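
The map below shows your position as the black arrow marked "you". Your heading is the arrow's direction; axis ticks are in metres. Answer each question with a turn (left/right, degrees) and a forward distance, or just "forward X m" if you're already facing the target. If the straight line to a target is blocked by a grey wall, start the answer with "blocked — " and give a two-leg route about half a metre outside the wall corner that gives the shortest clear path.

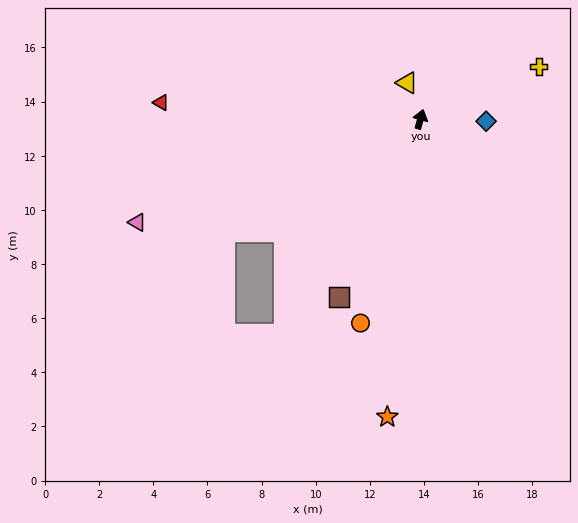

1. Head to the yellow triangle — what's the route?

turn left 36°, forward 1.4 m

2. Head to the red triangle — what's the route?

turn left 102°, forward 9.6 m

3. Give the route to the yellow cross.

turn right 50°, forward 4.8 m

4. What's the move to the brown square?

turn left 171°, forward 7.2 m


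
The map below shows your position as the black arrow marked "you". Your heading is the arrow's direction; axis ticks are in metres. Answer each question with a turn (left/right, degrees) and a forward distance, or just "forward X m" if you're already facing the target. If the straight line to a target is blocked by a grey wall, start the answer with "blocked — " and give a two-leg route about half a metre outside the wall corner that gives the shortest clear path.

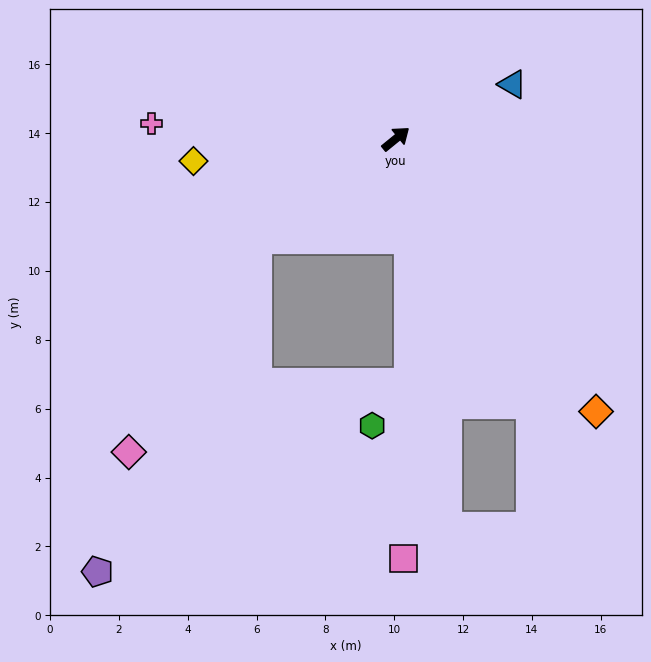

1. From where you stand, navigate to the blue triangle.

turn right 14°, forward 3.7 m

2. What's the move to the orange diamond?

turn right 93°, forward 9.8 m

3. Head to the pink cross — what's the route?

turn left 137°, forward 7.1 m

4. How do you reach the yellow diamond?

turn left 147°, forward 5.9 m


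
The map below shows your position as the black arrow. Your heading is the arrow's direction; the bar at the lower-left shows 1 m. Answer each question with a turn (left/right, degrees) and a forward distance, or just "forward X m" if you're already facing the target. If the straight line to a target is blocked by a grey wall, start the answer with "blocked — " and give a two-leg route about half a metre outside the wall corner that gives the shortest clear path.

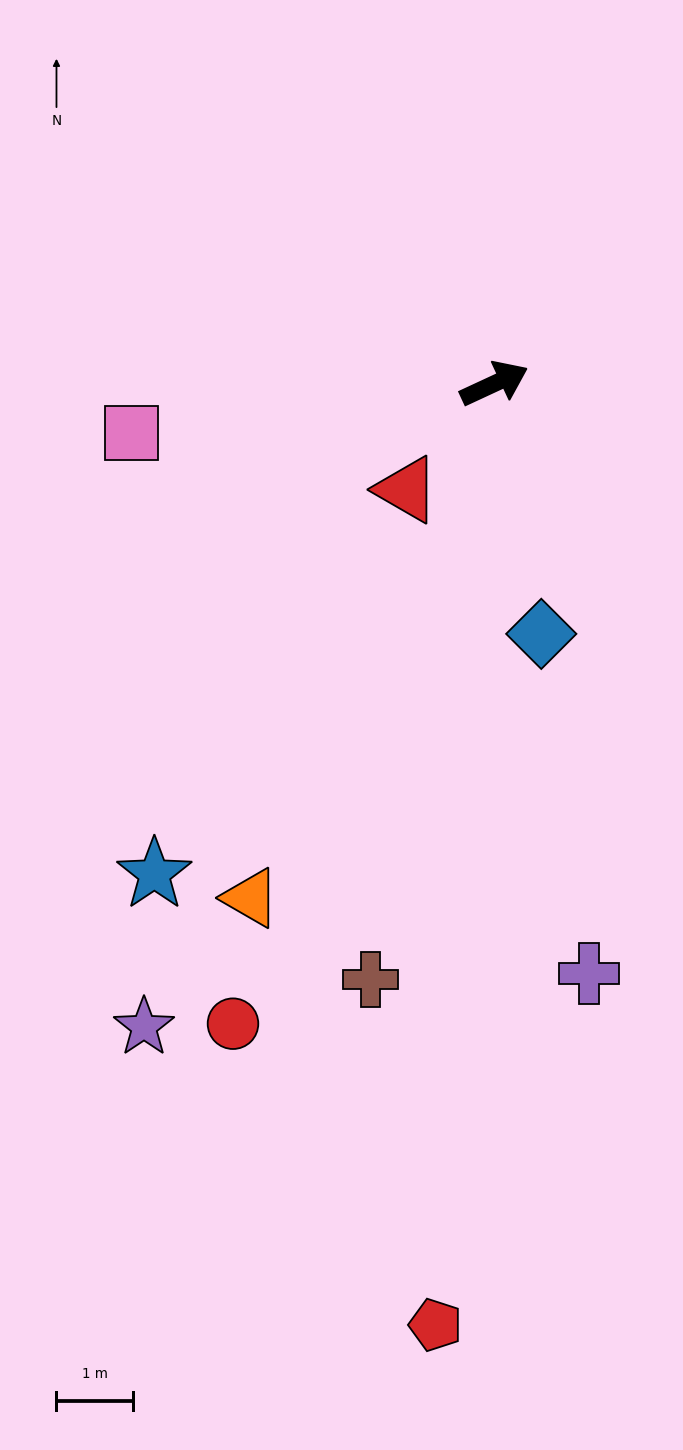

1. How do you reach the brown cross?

turn right 127°, forward 8.0 m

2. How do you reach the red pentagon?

turn right 118°, forward 12.4 m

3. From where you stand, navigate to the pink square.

turn left 163°, forward 4.8 m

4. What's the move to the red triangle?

turn right 155°, forward 1.8 m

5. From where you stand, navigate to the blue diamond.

turn right 104°, forward 3.3 m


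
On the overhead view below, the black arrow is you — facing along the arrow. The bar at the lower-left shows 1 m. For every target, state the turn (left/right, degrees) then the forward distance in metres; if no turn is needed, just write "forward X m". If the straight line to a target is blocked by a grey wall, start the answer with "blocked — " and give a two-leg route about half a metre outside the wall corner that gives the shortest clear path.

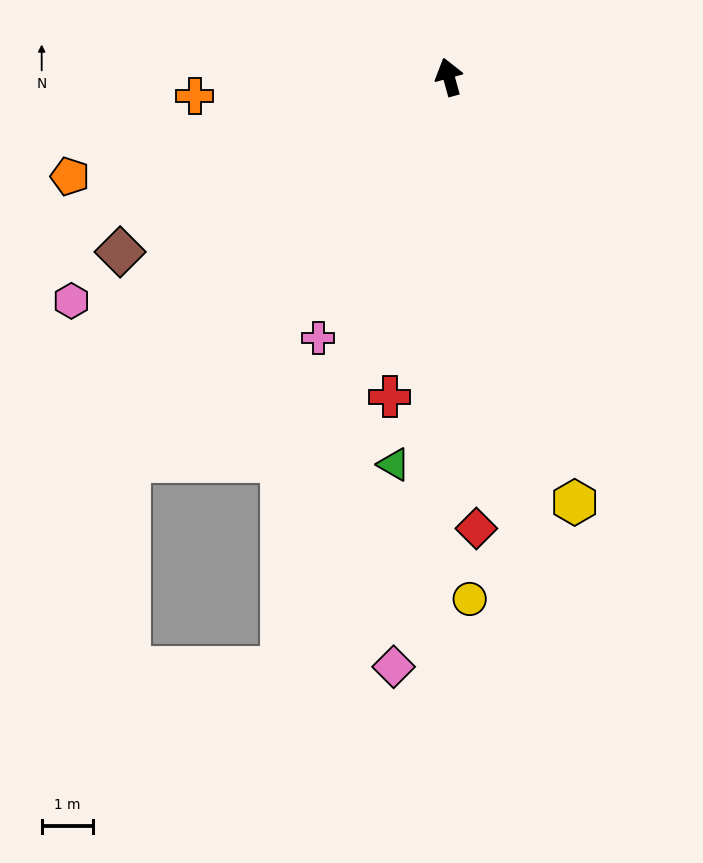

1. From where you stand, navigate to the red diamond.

turn left 168°, forward 8.8 m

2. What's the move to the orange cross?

turn left 79°, forward 5.0 m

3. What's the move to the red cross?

turn left 154°, forward 6.3 m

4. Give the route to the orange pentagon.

turn left 89°, forward 7.6 m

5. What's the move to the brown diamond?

turn left 103°, forward 7.3 m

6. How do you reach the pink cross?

turn left 138°, forward 5.7 m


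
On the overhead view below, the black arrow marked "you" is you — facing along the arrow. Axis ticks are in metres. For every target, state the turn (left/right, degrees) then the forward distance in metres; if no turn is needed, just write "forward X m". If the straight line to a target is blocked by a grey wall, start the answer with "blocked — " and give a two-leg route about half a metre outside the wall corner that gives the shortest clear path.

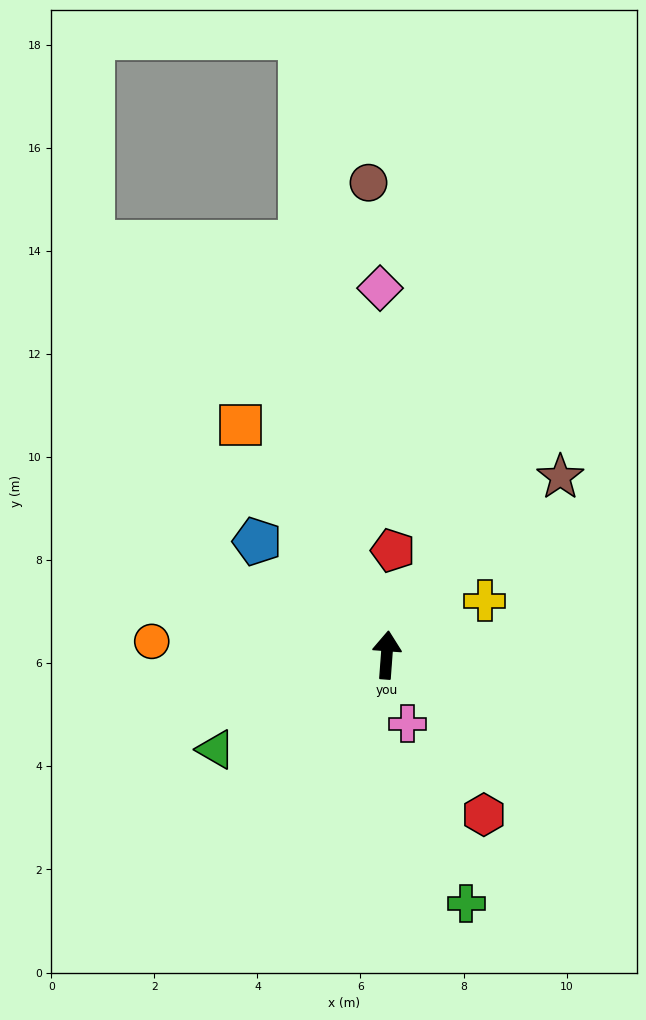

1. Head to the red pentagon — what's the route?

forward 2.0 m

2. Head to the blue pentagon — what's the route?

turn left 53°, forward 3.3 m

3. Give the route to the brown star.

turn right 40°, forward 4.8 m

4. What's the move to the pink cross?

turn right 159°, forward 1.4 m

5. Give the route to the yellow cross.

turn right 57°, forward 2.2 m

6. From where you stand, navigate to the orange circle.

turn left 91°, forward 4.6 m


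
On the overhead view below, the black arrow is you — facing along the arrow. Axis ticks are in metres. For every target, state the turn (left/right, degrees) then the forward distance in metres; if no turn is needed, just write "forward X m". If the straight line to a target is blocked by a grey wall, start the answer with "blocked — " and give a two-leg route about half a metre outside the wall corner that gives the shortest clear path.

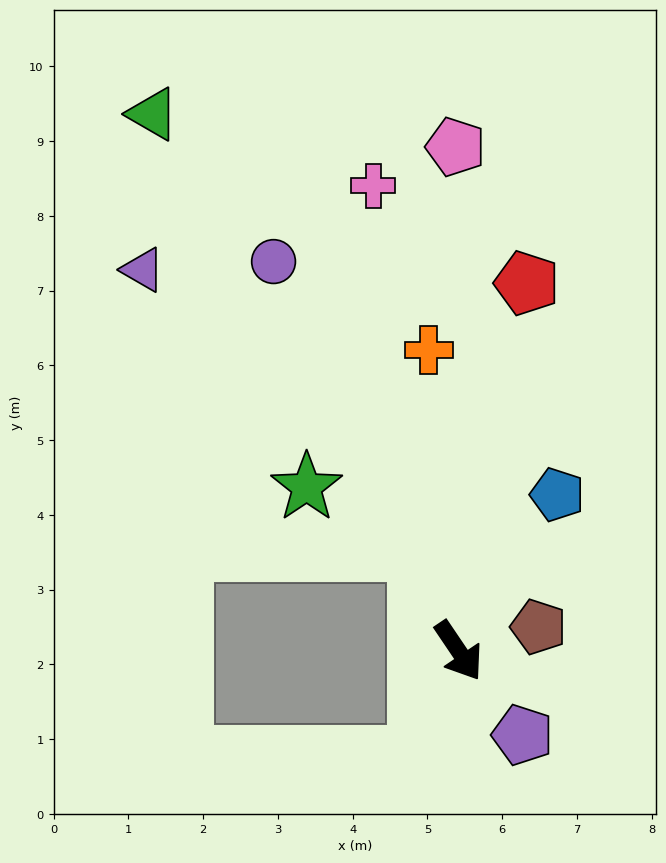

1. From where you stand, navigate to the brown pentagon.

turn left 73°, forward 1.1 m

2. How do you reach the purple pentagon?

turn left 3°, forward 1.4 m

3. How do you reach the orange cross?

turn left 152°, forward 4.0 m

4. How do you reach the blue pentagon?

turn left 114°, forward 2.5 m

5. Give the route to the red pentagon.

turn left 135°, forward 5.0 m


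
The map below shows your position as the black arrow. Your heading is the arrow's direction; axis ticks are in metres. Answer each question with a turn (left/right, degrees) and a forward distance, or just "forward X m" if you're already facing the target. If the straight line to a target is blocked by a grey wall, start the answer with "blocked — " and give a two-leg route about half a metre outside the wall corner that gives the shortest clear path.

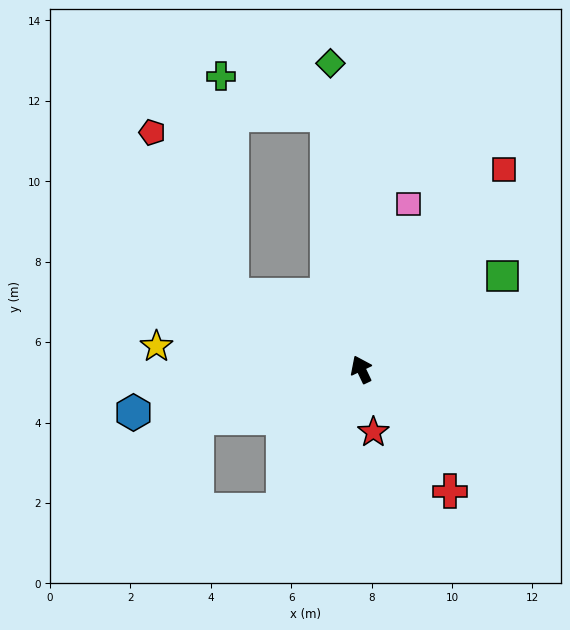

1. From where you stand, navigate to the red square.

turn right 61°, forward 6.1 m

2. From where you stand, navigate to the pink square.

turn right 41°, forward 4.3 m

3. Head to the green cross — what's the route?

blocked — turn left 35°, forward 3.7 m, then turn right 58°, forward 5.5 m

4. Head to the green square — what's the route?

turn right 82°, forward 4.2 m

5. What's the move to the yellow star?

turn left 58°, forward 5.1 m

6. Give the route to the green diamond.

turn right 20°, forward 7.6 m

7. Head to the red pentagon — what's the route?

blocked — turn left 35°, forward 3.7 m, then turn right 34°, forward 4.5 m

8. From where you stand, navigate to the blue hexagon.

turn left 75°, forward 5.8 m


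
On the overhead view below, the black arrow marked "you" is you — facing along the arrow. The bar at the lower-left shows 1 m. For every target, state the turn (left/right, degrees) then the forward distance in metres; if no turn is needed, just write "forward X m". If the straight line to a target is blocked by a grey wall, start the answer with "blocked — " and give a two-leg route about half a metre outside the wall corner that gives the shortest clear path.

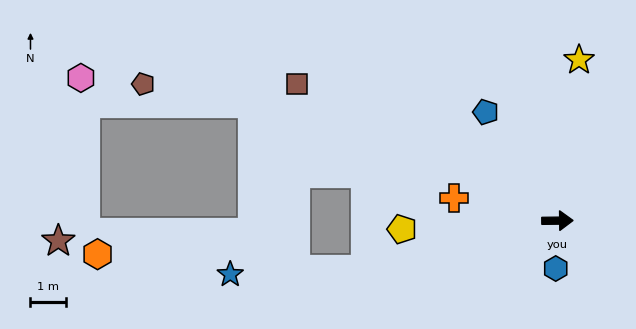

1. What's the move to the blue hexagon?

turn right 93°, forward 1.3 m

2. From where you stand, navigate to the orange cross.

turn left 167°, forward 3.0 m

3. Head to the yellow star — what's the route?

turn left 82°, forward 4.6 m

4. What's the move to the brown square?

turn left 152°, forward 8.3 m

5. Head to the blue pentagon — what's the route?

turn left 123°, forward 3.7 m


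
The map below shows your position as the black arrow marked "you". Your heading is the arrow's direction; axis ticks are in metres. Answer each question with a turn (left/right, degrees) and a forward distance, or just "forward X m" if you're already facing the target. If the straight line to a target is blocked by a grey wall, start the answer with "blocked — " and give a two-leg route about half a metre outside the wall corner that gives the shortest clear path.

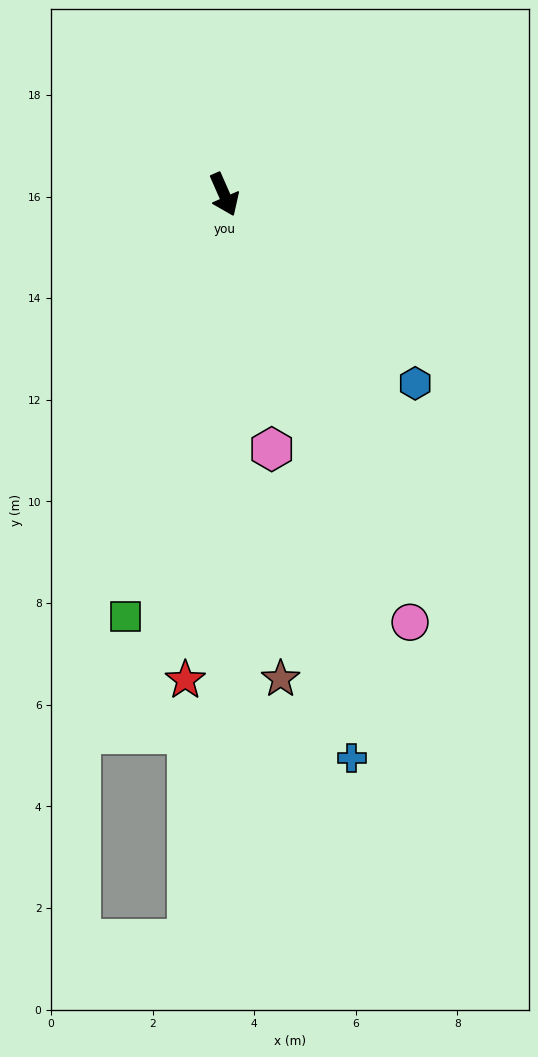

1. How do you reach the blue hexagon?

turn left 22°, forward 5.3 m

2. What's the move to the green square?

turn right 37°, forward 8.5 m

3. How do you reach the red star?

turn right 28°, forward 9.6 m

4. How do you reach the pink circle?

forward 9.2 m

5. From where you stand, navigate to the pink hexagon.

turn right 13°, forward 5.1 m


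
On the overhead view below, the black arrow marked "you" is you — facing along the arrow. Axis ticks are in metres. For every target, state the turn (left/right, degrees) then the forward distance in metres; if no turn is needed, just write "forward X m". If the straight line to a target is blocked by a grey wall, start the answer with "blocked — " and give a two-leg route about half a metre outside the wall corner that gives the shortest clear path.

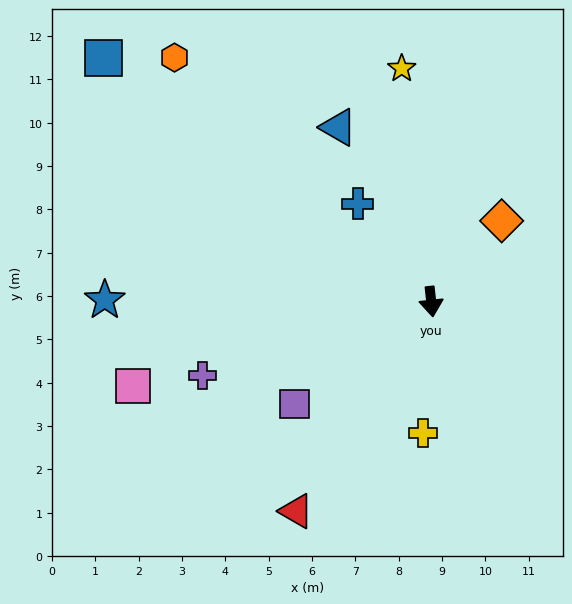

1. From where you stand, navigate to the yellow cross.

turn right 10°, forward 3.0 m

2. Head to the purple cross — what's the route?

turn right 78°, forward 5.5 m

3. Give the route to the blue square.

turn right 133°, forward 9.4 m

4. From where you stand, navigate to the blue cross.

turn right 149°, forward 2.8 m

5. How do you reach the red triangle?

turn right 39°, forward 5.7 m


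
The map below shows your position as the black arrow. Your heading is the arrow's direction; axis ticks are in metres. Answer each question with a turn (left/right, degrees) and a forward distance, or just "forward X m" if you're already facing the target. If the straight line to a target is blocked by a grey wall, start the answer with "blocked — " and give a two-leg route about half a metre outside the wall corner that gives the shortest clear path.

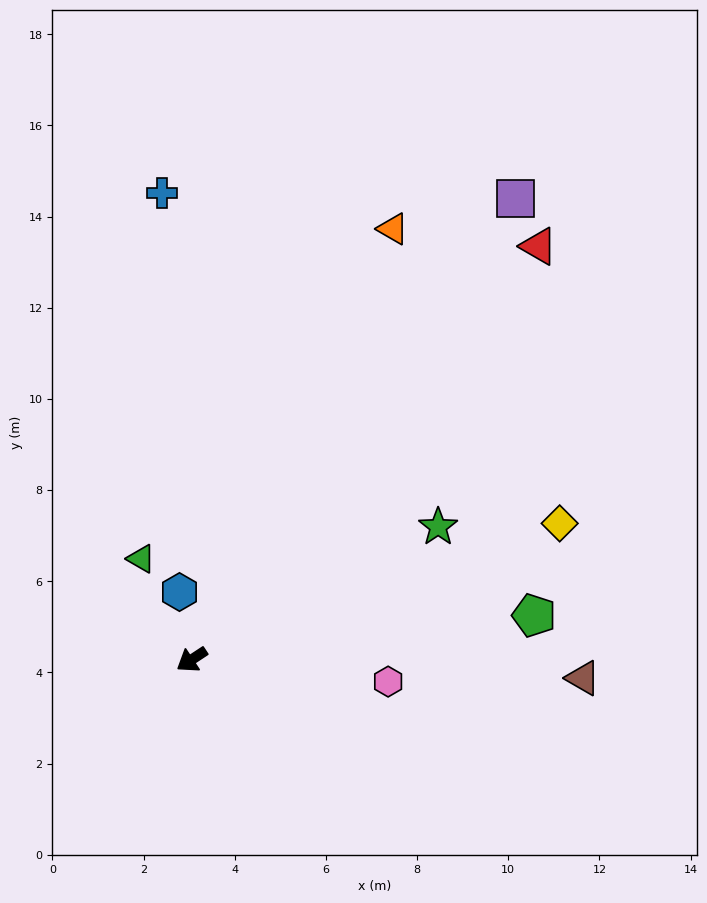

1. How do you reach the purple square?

turn right 159°, forward 12.4 m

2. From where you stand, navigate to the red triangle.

turn right 163°, forward 11.8 m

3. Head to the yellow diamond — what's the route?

turn left 167°, forward 8.6 m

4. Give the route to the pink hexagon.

turn left 140°, forward 4.3 m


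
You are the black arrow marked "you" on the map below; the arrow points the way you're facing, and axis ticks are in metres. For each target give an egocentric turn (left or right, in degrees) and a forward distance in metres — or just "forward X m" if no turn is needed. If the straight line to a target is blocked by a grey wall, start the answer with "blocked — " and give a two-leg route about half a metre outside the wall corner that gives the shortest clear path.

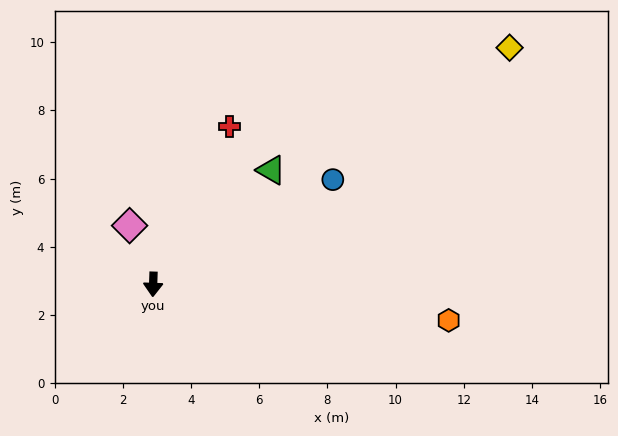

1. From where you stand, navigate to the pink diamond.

turn right 156°, forward 1.9 m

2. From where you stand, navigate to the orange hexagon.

turn left 85°, forward 8.7 m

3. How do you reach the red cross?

turn left 156°, forward 5.1 m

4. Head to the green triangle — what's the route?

turn left 136°, forward 4.8 m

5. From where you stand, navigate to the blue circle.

turn left 122°, forward 6.1 m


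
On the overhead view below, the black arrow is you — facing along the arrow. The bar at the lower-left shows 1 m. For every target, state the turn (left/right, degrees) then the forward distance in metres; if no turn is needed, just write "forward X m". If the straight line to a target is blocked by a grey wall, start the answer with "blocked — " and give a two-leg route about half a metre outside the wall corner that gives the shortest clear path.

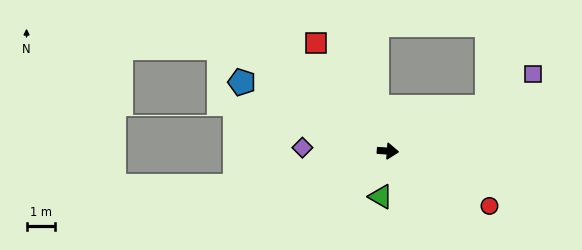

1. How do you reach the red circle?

turn right 24°, forward 4.0 m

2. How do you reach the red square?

turn left 128°, forward 4.5 m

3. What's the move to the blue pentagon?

turn left 159°, forward 5.6 m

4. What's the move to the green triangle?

turn right 95°, forward 1.6 m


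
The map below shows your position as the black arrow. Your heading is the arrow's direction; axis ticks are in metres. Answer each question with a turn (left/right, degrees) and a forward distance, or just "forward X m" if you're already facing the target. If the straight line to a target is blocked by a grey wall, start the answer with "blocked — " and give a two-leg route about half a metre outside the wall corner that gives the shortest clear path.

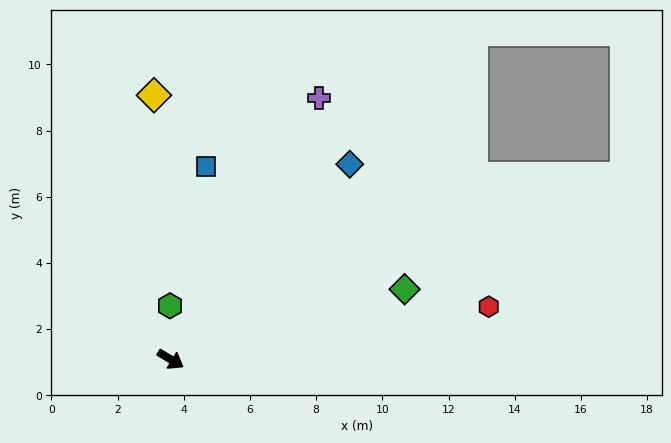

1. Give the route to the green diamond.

turn left 48°, forward 7.4 m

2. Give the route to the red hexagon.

turn left 41°, forward 9.7 m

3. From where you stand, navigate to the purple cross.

turn left 92°, forward 9.1 m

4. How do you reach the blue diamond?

turn left 79°, forward 8.0 m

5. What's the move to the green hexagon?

turn left 122°, forward 1.6 m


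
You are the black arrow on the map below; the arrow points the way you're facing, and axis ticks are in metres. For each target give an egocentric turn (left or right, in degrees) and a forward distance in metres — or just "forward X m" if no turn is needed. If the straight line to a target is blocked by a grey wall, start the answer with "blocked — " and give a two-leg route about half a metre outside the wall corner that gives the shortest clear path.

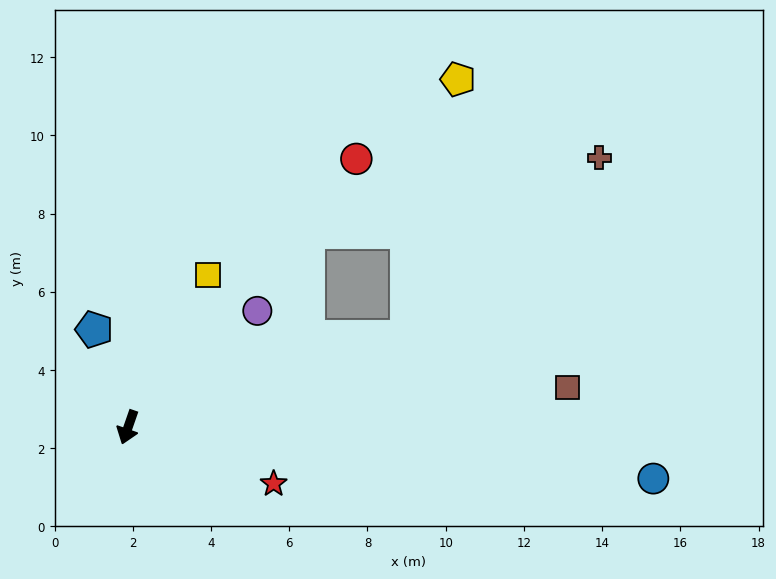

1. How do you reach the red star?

turn left 88°, forward 4.0 m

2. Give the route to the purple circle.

turn left 151°, forward 4.4 m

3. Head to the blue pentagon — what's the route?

turn right 142°, forward 2.6 m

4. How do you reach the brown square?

turn left 114°, forward 11.3 m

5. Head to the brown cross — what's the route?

blocked — turn left 127°, forward 7.5 m, then turn left 25°, forward 6.7 m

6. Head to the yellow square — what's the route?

turn left 172°, forward 4.4 m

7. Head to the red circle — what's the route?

turn left 159°, forward 9.0 m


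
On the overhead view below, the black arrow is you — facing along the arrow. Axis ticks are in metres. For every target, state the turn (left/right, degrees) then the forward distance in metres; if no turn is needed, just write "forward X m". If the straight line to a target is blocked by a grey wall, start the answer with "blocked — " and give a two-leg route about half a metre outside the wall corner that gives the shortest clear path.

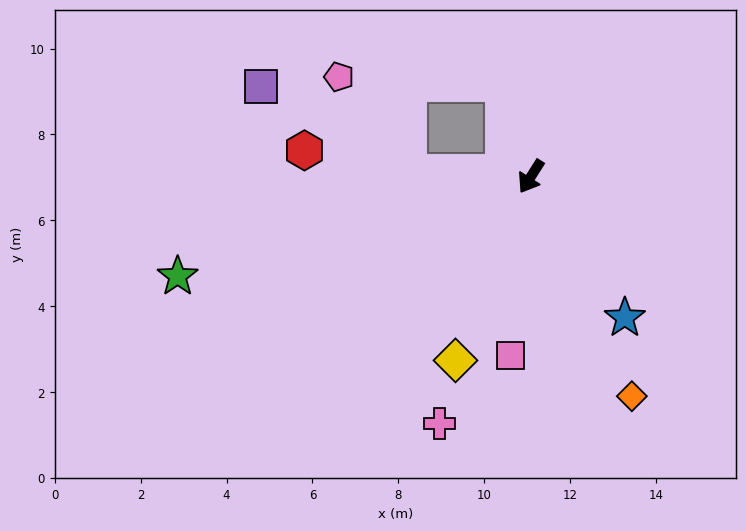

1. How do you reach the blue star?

turn left 66°, forward 3.9 m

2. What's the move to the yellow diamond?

turn left 10°, forward 4.6 m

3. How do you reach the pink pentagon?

blocked — turn right 60°, forward 2.9 m, then turn right 52°, forward 2.7 m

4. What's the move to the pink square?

turn left 26°, forward 4.2 m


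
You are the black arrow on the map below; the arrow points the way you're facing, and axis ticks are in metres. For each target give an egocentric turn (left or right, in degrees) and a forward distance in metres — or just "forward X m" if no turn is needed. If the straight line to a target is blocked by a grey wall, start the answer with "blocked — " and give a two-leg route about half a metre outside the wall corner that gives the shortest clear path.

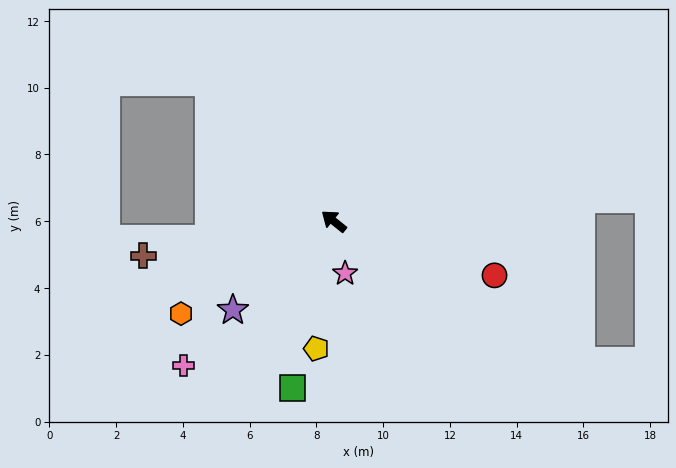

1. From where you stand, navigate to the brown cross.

turn left 49°, forward 5.8 m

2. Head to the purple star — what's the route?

turn left 80°, forward 4.0 m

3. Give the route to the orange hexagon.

turn left 70°, forward 5.3 m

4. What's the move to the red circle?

turn right 160°, forward 5.1 m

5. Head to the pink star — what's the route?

turn left 141°, forward 1.6 m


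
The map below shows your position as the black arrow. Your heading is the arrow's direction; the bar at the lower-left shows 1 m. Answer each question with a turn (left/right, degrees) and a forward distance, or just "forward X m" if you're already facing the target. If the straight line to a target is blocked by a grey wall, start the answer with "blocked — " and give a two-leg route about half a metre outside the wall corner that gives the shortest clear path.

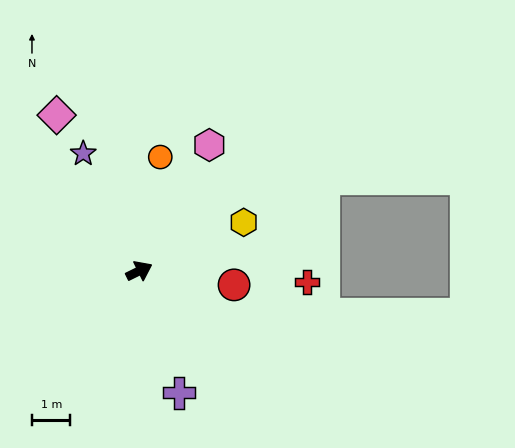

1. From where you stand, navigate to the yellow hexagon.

forward 3.0 m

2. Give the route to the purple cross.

turn right 98°, forward 3.3 m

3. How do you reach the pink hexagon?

turn left 35°, forward 3.7 m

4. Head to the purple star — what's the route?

turn left 89°, forward 3.4 m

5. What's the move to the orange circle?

turn left 53°, forward 3.0 m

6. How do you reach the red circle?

turn right 35°, forward 2.5 m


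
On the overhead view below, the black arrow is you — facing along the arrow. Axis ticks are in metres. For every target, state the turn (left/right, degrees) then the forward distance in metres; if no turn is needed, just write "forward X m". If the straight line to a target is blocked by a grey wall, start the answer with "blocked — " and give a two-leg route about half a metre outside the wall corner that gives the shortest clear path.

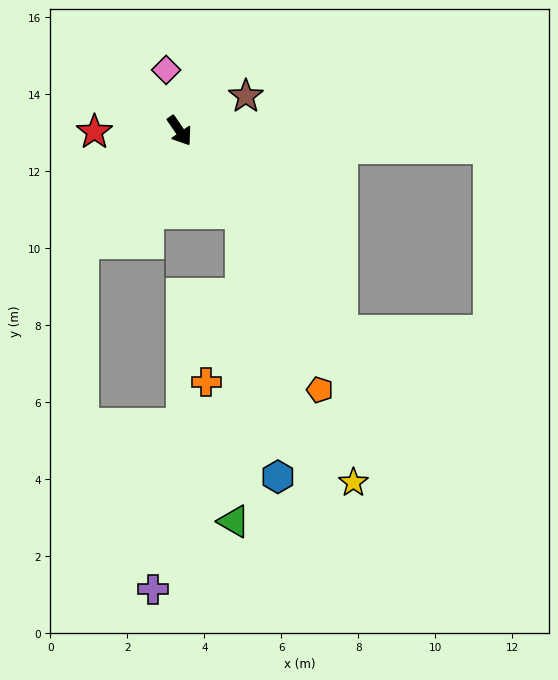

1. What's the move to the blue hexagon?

blocked — turn left 3°, forward 2.7 m, then turn right 30°, forward 6.9 m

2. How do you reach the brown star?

turn left 83°, forward 1.9 m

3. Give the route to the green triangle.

blocked — turn left 3°, forward 2.7 m, then turn right 39°, forward 8.0 m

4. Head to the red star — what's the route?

turn right 124°, forward 2.2 m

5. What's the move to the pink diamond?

turn left 158°, forward 1.6 m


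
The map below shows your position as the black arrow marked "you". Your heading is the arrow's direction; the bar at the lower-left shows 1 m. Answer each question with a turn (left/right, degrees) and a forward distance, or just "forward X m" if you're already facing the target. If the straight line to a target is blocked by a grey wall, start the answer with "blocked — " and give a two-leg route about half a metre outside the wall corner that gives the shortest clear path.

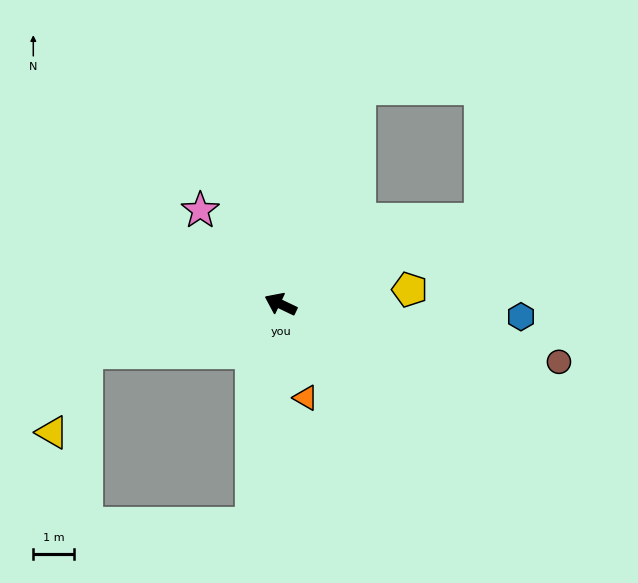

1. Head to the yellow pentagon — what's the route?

turn right 148°, forward 3.2 m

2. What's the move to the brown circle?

turn right 166°, forward 7.0 m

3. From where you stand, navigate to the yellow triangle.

blocked — turn left 39°, forward 5.0 m, then turn left 54°, forward 2.2 m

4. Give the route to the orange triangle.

turn left 131°, forward 2.4 m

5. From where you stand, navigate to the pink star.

turn right 24°, forward 3.1 m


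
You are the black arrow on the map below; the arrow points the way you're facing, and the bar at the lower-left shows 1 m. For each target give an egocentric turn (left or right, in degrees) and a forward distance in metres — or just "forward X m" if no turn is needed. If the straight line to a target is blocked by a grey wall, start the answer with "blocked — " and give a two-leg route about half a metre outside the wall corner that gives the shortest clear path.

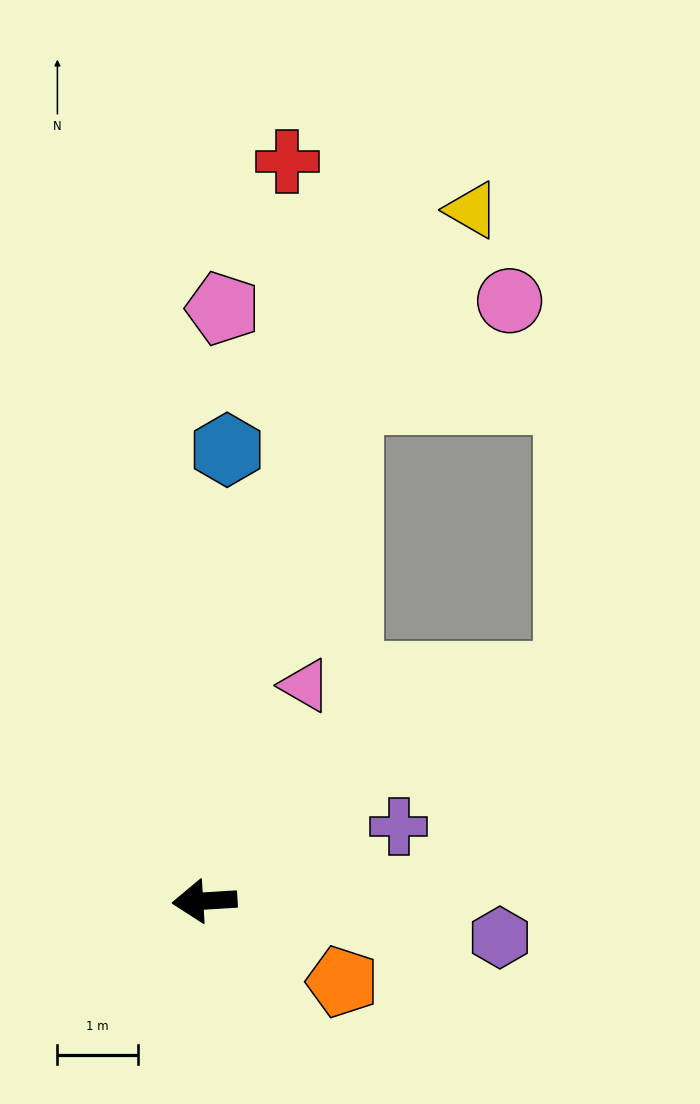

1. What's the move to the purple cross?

turn right 162°, forward 2.6 m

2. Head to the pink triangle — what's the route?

turn right 119°, forward 3.0 m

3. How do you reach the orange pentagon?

turn left 146°, forward 2.0 m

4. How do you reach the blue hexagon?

turn right 96°, forward 5.6 m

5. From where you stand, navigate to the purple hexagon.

turn left 169°, forward 3.7 m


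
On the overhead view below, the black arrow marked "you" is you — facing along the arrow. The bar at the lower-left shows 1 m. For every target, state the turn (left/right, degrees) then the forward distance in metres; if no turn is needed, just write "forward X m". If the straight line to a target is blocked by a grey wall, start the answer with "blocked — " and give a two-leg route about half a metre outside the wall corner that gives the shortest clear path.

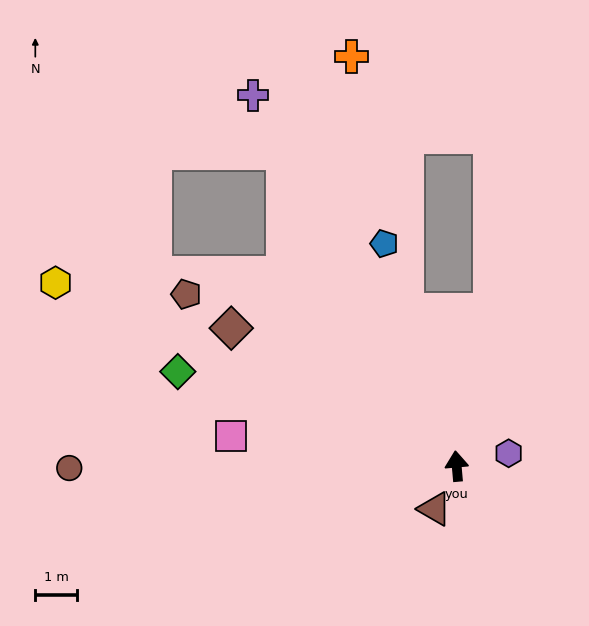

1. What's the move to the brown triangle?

turn left 148°, forward 1.2 m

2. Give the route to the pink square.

turn left 77°, forward 5.5 m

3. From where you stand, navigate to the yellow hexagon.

turn left 60°, forward 10.6 m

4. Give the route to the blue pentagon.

turn left 13°, forward 5.6 m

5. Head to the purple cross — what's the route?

turn left 24°, forward 10.1 m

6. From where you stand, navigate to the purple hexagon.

turn right 81°, forward 1.3 m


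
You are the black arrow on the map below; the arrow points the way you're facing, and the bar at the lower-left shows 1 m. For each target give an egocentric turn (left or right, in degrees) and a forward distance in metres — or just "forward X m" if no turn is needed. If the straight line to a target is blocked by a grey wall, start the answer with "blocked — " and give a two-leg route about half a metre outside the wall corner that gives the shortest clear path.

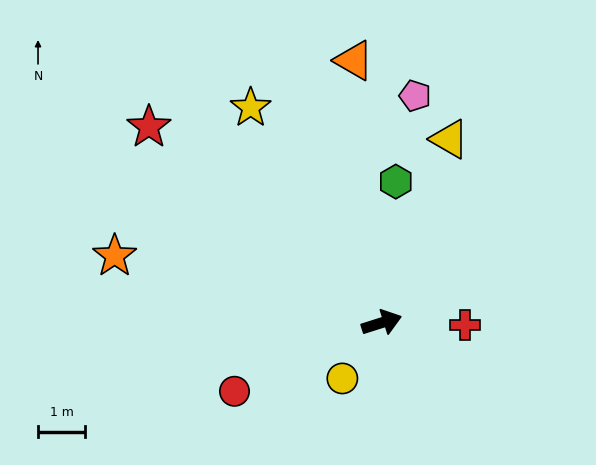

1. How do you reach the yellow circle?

turn right 143°, forward 1.5 m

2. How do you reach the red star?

turn left 122°, forward 6.5 m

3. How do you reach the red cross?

turn right 19°, forward 1.8 m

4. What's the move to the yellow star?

turn left 104°, forward 5.4 m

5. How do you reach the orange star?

turn left 148°, forward 5.9 m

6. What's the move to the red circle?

turn right 173°, forward 3.5 m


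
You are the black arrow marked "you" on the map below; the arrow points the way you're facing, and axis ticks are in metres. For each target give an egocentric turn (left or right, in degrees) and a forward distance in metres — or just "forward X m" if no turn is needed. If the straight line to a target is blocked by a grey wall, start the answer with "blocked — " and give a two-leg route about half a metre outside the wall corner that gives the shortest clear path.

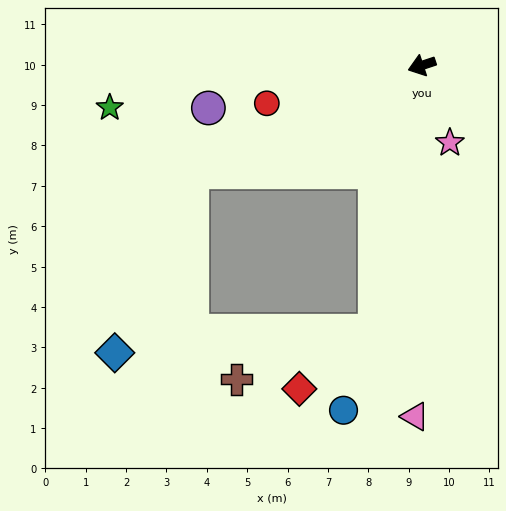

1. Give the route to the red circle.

turn right 5°, forward 4.0 m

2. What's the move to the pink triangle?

turn left 71°, forward 8.7 m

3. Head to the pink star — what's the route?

turn left 92°, forward 2.0 m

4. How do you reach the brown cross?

blocked — turn left 62°, forward 6.7 m, then turn right 61°, forward 3.6 m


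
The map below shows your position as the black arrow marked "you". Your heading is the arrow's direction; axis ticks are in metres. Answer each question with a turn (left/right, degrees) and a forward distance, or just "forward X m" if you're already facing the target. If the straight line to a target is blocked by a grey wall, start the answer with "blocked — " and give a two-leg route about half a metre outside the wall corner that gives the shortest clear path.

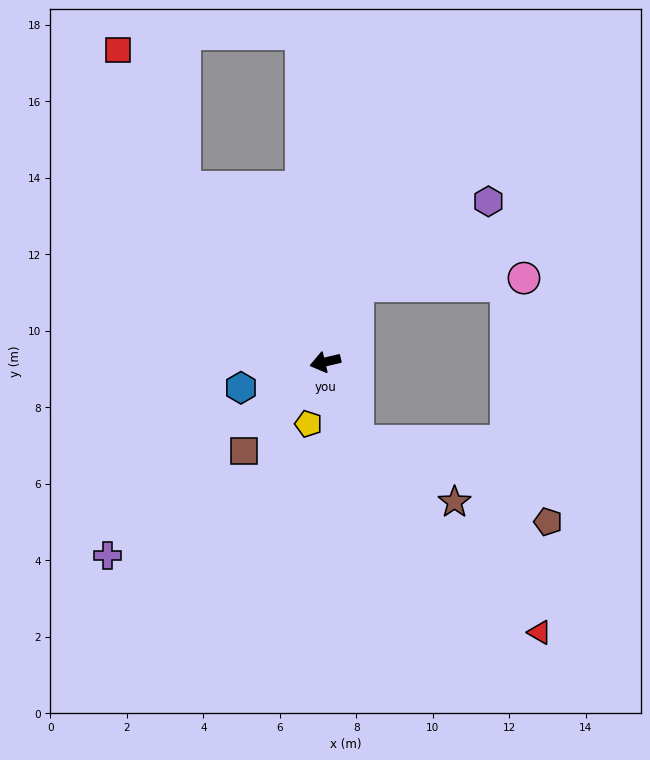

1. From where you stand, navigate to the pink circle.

blocked — turn right 127°, forward 2.2 m, then turn right 64°, forward 4.3 m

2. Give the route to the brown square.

turn left 34°, forward 3.2 m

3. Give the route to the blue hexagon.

turn left 4°, forward 2.3 m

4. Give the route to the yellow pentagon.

turn left 61°, forward 1.7 m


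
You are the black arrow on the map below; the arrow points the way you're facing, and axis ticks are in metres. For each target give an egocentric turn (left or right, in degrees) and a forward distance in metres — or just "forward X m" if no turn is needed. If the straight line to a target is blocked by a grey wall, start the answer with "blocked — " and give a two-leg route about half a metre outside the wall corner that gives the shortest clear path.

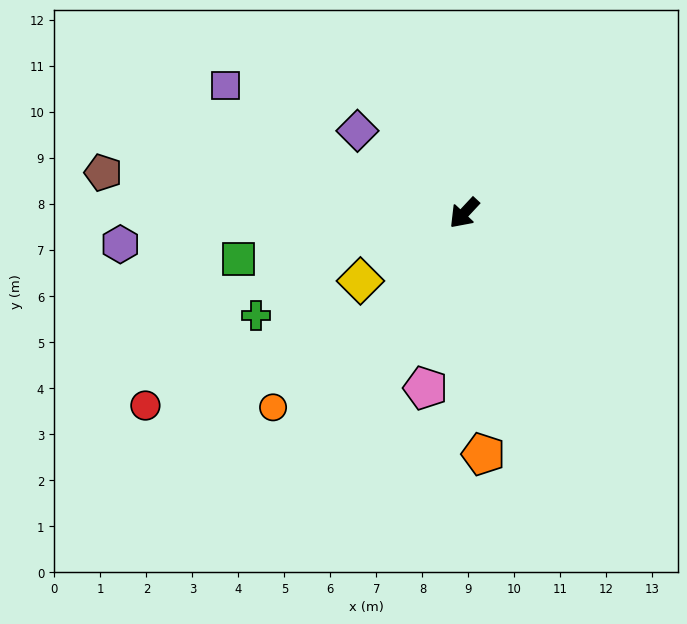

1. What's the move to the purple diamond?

turn right 85°, forward 2.9 m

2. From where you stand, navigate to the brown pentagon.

turn right 53°, forward 7.9 m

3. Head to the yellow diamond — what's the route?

turn right 14°, forward 2.7 m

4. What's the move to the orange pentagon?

turn left 48°, forward 5.3 m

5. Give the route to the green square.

turn right 36°, forward 5.0 m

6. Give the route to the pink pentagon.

turn left 31°, forward 3.9 m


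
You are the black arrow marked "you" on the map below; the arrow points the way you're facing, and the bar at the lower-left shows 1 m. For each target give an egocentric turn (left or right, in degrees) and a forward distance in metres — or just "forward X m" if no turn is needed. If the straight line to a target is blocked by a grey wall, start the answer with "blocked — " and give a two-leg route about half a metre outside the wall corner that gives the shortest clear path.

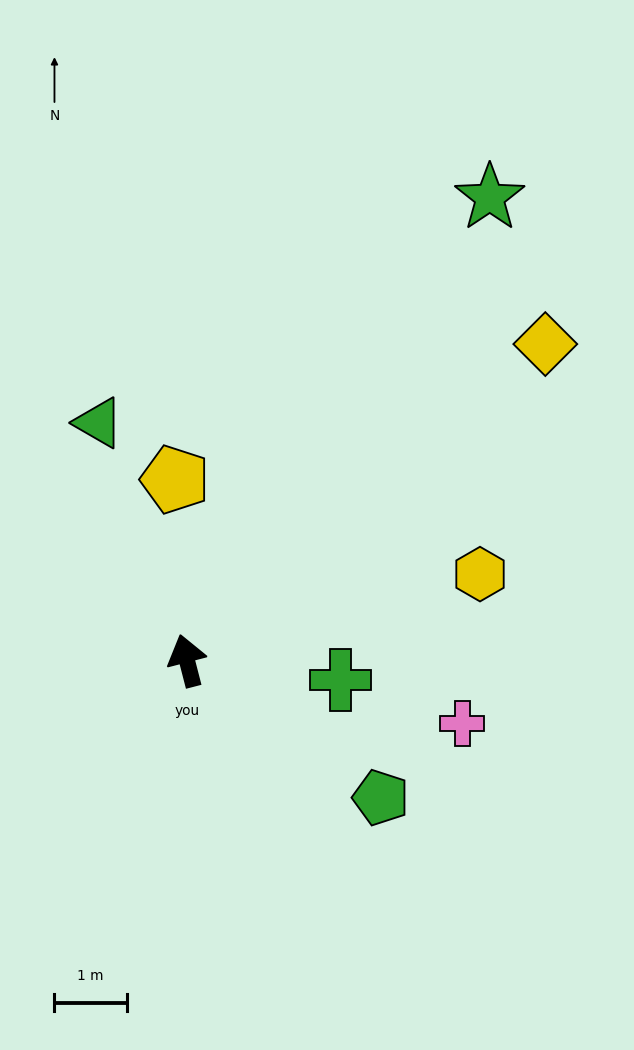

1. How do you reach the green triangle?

turn left 6°, forward 3.5 m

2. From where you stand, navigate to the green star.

turn right 48°, forward 7.6 m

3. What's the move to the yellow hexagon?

turn right 88°, forward 4.2 m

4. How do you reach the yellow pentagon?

turn right 11°, forward 2.5 m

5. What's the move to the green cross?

turn right 112°, forward 2.1 m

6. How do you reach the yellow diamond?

turn right 63°, forward 6.6 m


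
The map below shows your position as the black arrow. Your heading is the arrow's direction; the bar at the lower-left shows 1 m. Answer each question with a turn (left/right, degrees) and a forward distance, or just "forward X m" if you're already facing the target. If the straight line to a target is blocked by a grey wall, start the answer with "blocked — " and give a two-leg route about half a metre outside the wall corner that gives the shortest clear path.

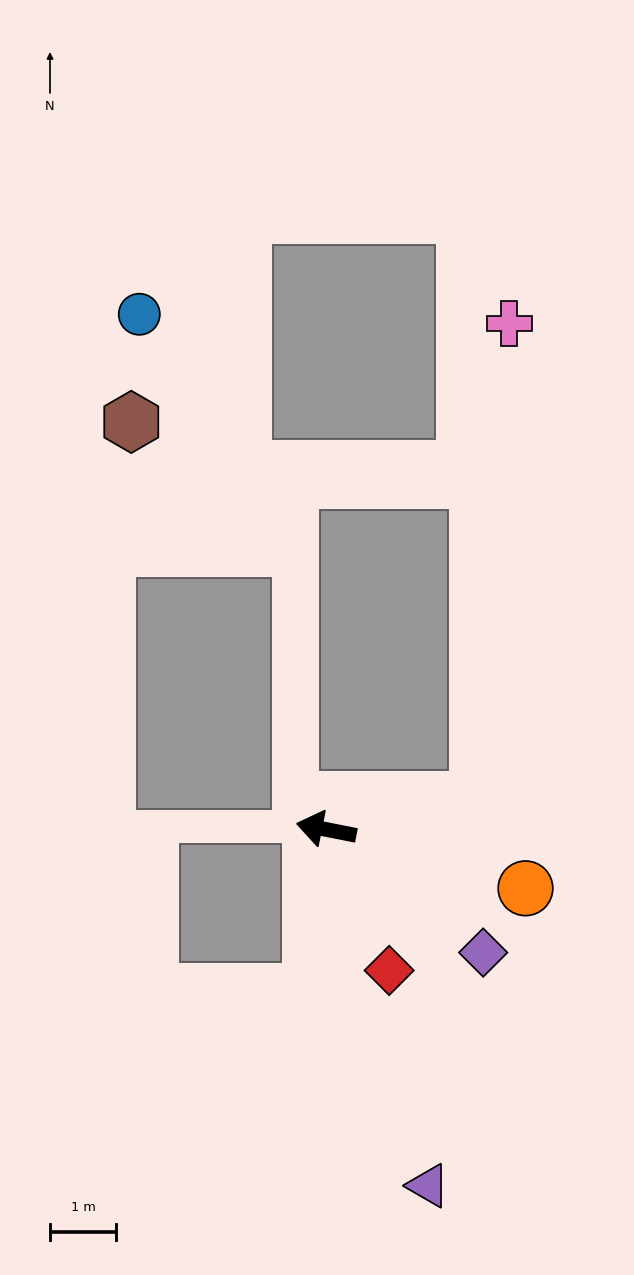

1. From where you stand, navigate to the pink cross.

blocked — turn right 158°, forward 2.3 m, then turn left 75°, forward 7.2 m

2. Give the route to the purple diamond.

turn left 153°, forward 3.0 m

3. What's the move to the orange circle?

turn left 175°, forward 3.1 m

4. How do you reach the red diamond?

turn left 125°, forward 2.3 m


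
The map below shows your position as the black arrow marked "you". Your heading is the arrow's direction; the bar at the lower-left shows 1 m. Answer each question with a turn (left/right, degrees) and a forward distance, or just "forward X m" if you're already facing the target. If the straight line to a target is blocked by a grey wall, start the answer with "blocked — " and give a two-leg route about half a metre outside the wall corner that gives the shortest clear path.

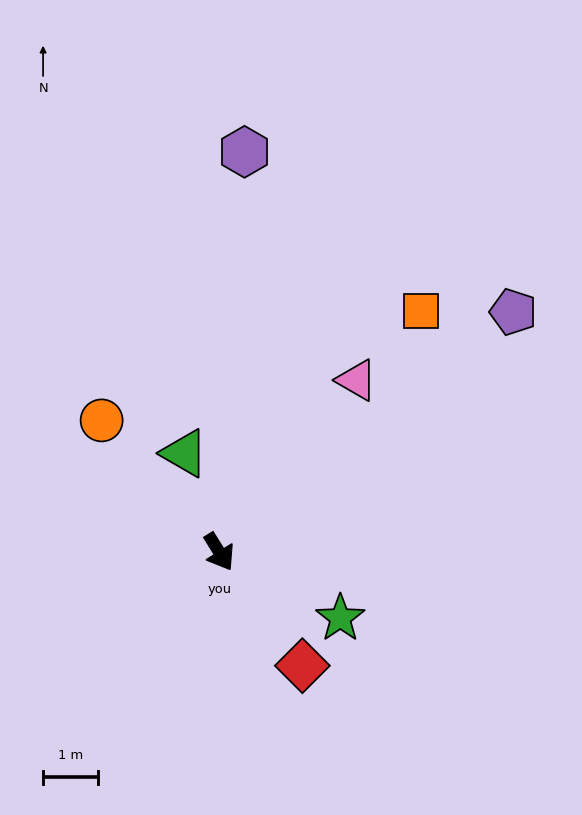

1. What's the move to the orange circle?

turn right 170°, forward 3.2 m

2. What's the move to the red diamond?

turn left 4°, forward 2.6 m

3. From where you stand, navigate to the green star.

turn left 30°, forward 2.5 m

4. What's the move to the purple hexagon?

turn left 145°, forward 7.4 m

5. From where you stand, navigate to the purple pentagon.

turn left 97°, forward 7.0 m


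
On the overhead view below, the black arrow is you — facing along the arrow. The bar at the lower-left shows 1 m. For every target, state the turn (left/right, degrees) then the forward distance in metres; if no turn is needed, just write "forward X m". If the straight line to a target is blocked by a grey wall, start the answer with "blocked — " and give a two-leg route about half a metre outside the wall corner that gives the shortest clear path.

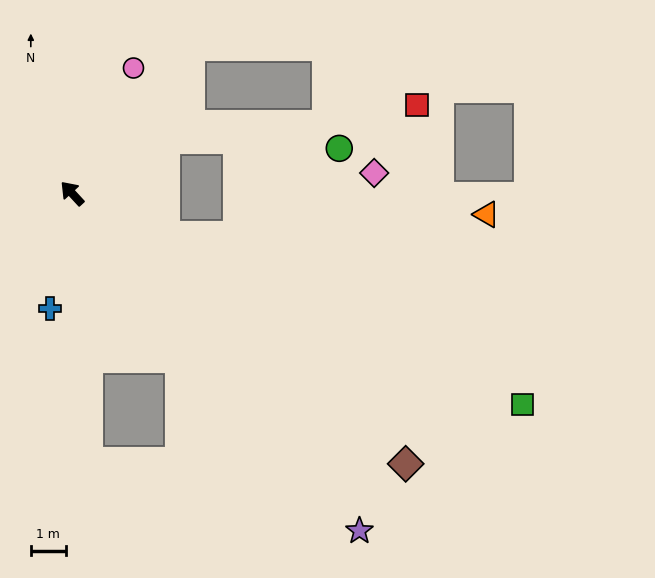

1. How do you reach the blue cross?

turn left 127°, forward 3.4 m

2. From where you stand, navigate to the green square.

turn right 158°, forward 14.3 m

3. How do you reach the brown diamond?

turn right 172°, forward 12.3 m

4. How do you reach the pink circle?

turn right 69°, forward 4.0 m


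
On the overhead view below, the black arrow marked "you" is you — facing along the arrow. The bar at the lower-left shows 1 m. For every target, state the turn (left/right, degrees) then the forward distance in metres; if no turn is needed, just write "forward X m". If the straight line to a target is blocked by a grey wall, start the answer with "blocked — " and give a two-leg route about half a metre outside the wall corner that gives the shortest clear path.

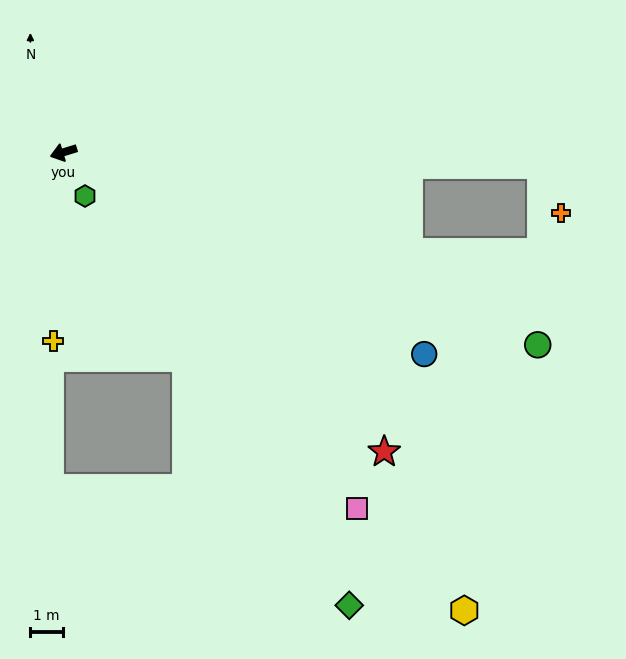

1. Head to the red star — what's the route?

turn left 120°, forward 13.6 m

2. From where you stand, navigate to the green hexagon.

turn left 99°, forward 1.5 m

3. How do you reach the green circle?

turn left 141°, forward 15.8 m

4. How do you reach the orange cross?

blocked — turn left 161°, forward 14.7 m, then turn right 65°, forward 1.6 m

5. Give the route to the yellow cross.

turn left 70°, forward 5.8 m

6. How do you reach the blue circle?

turn left 134°, forward 12.8 m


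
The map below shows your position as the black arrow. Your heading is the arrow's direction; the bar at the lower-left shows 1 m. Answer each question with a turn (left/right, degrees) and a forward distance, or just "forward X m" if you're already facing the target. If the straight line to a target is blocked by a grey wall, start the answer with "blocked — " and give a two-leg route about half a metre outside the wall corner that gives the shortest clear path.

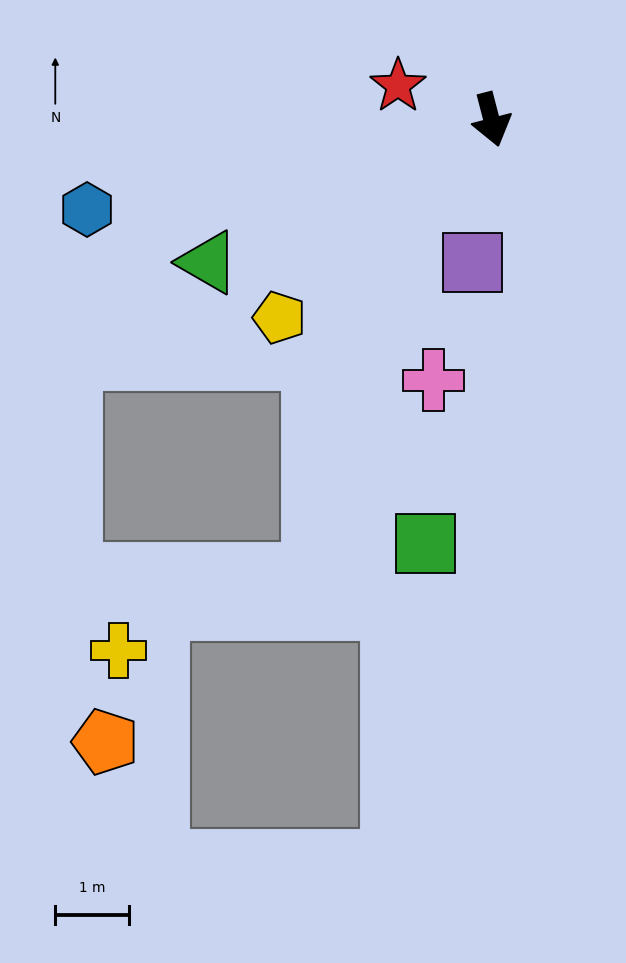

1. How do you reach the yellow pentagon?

turn right 61°, forward 3.9 m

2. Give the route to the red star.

turn right 124°, forward 1.3 m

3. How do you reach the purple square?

turn right 22°, forward 1.9 m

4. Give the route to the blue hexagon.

turn right 92°, forward 5.6 m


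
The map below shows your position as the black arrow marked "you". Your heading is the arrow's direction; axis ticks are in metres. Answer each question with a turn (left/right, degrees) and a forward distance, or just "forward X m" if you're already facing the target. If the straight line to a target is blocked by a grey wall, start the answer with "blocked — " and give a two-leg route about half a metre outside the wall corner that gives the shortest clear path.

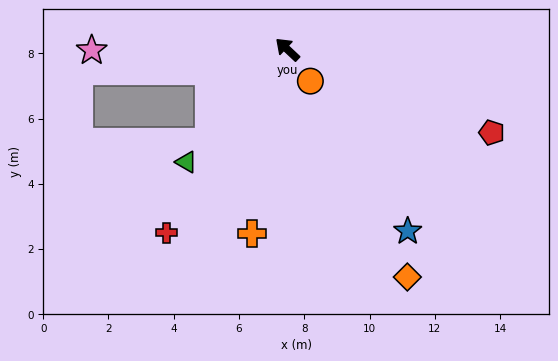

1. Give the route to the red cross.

turn left 100°, forward 6.7 m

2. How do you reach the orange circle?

turn left 169°, forward 1.2 m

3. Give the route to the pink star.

turn left 43°, forward 6.0 m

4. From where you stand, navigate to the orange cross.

turn left 122°, forward 5.7 m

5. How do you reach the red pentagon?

turn right 159°, forward 6.8 m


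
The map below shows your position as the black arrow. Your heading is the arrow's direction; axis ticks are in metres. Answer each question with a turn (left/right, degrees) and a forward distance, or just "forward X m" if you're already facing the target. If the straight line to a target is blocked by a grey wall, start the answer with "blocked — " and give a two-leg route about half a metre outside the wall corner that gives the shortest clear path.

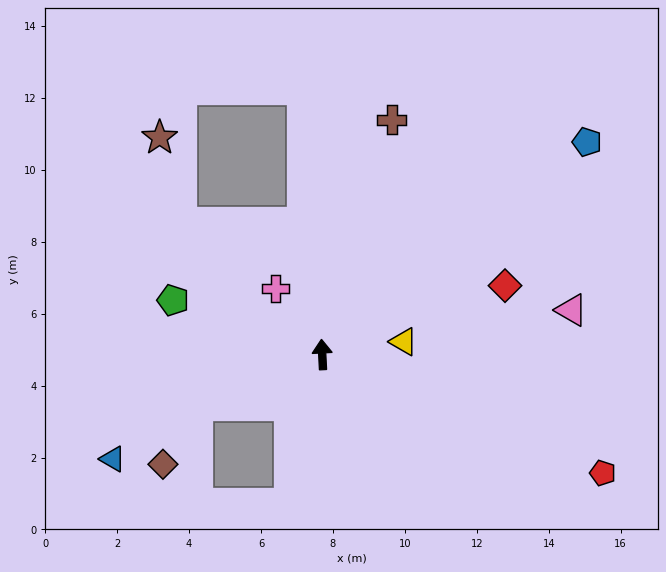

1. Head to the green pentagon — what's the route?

turn left 67°, forward 4.4 m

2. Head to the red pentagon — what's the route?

turn right 116°, forward 8.5 m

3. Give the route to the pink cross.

turn left 32°, forward 2.2 m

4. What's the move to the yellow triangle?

turn right 84°, forward 2.3 m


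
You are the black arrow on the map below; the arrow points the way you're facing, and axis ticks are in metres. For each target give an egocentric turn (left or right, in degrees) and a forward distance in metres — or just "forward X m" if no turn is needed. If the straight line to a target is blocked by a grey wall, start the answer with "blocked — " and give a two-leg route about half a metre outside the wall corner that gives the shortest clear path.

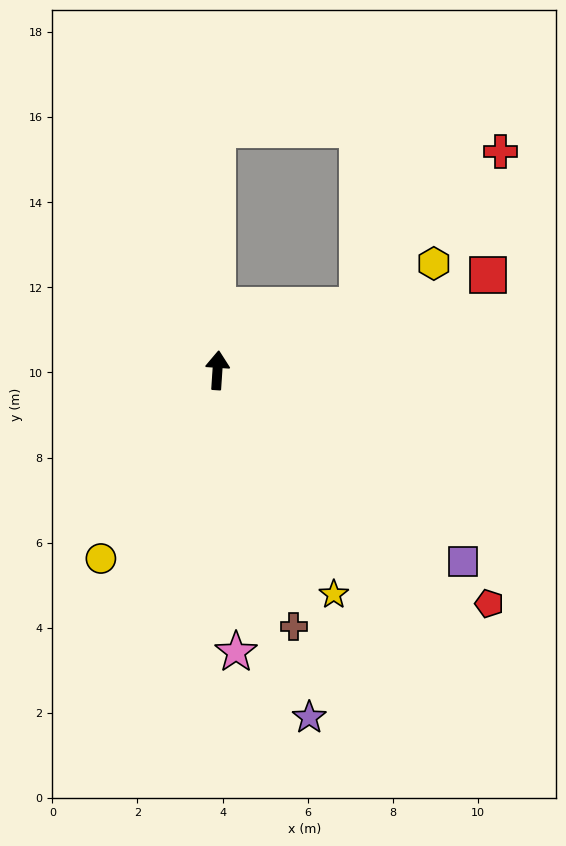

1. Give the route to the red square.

turn right 67°, forward 6.8 m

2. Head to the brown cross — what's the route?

turn right 160°, forward 6.3 m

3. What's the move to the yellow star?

turn right 149°, forward 5.9 m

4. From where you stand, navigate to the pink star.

turn right 172°, forward 6.6 m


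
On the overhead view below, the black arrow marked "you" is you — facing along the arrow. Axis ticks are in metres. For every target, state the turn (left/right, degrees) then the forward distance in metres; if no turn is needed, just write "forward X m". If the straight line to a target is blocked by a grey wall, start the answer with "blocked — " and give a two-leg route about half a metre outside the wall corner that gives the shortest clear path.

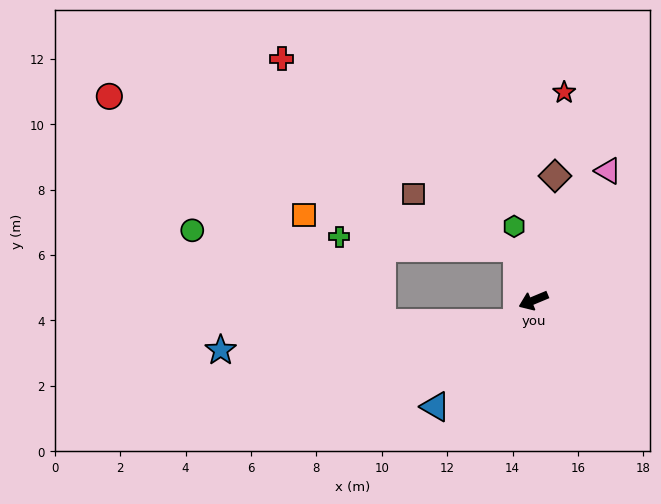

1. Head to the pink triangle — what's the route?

turn right 143°, forward 4.6 m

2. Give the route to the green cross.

blocked — turn right 94°, forward 1.7 m, then turn left 68°, forward 5.4 m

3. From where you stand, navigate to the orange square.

blocked — turn right 94°, forward 1.7 m, then turn left 62°, forward 6.6 m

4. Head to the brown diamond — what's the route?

turn right 122°, forward 3.9 m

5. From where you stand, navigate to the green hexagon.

turn right 98°, forward 2.3 m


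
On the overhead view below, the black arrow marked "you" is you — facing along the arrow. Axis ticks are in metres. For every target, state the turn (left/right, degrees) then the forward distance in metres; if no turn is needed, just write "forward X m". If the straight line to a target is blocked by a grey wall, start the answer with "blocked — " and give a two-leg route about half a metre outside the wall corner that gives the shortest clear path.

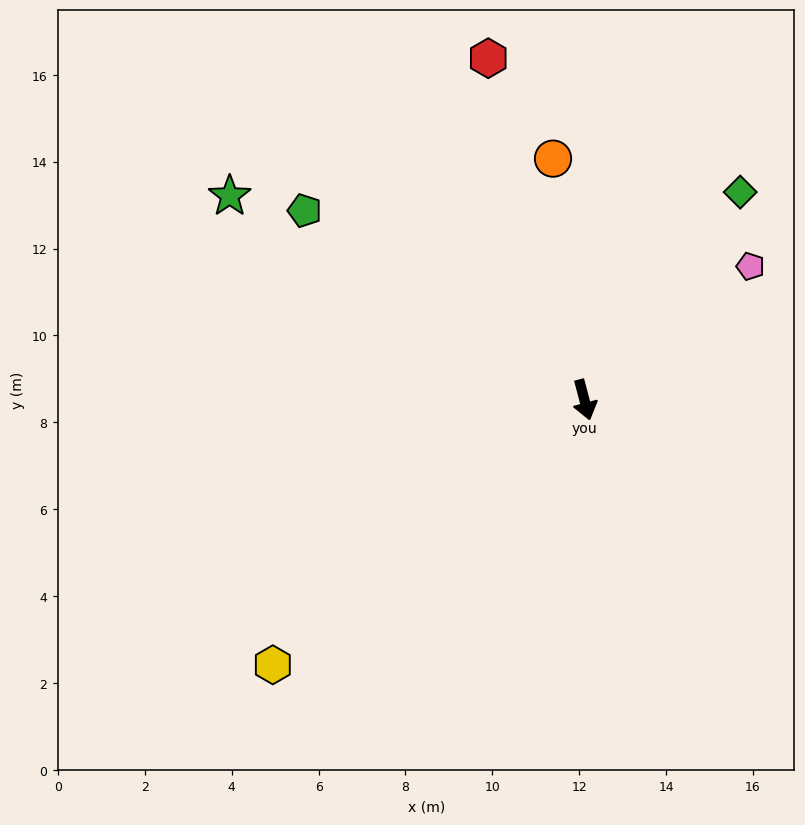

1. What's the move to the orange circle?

turn left 173°, forward 5.6 m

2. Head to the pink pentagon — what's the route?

turn left 114°, forward 4.9 m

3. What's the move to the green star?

turn right 135°, forward 9.4 m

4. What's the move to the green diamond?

turn left 128°, forward 6.0 m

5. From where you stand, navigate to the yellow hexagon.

turn right 64°, forward 9.4 m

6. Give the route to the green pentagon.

turn right 139°, forward 7.8 m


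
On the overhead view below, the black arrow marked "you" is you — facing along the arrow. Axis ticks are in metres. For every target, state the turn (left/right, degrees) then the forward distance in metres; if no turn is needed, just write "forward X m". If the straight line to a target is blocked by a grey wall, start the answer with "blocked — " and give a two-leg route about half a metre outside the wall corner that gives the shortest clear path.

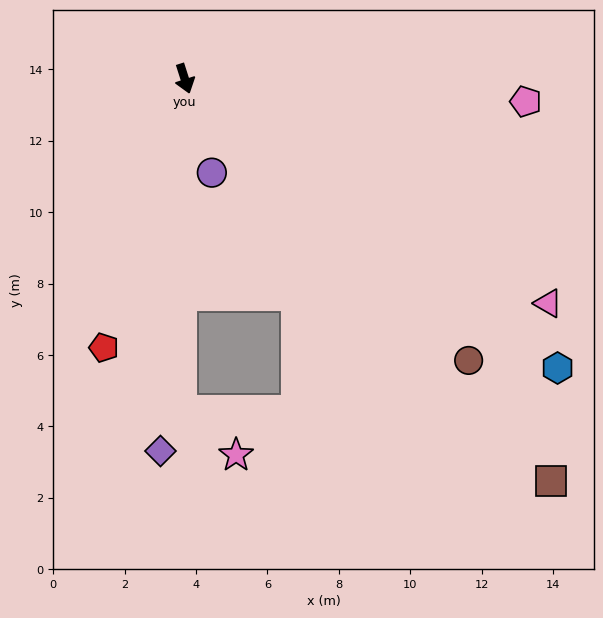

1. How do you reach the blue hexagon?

turn left 34°, forward 13.2 m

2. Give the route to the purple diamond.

turn right 21°, forward 10.5 m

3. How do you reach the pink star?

blocked — turn right 18°, forward 9.3 m, then turn left 50°, forward 2.0 m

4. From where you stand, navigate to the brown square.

turn left 25°, forward 15.2 m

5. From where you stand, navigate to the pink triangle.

turn left 41°, forward 12.0 m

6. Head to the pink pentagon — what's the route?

turn left 68°, forward 9.6 m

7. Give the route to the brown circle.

turn left 28°, forward 11.2 m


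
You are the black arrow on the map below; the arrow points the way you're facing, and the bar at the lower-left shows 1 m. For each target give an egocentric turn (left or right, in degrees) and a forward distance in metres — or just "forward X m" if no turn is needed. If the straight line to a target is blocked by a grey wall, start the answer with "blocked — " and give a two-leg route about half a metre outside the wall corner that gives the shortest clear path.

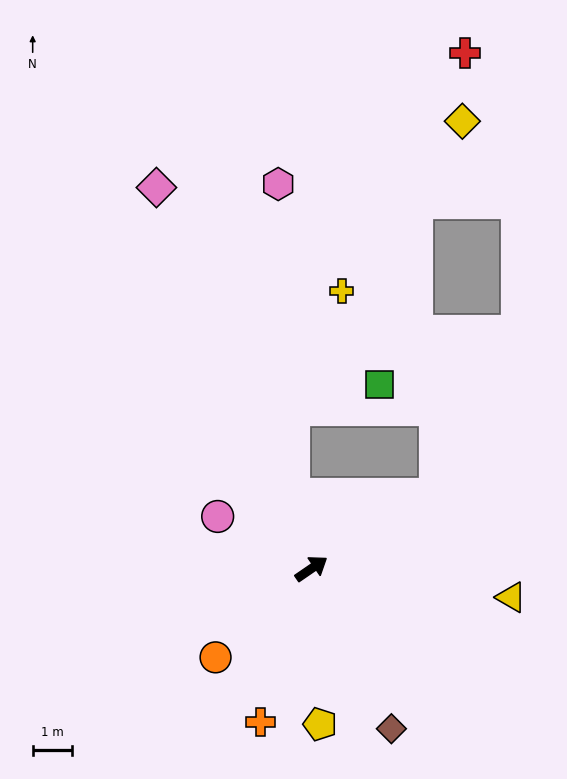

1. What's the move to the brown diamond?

turn right 98°, forward 4.6 m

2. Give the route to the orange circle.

turn right 172°, forward 3.4 m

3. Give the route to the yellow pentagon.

turn right 121°, forward 4.0 m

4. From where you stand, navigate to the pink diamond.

turn left 78°, forward 10.6 m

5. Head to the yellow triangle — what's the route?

turn right 43°, forward 5.2 m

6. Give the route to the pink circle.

turn left 116°, forward 2.8 m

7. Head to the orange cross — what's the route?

turn right 143°, forward 4.2 m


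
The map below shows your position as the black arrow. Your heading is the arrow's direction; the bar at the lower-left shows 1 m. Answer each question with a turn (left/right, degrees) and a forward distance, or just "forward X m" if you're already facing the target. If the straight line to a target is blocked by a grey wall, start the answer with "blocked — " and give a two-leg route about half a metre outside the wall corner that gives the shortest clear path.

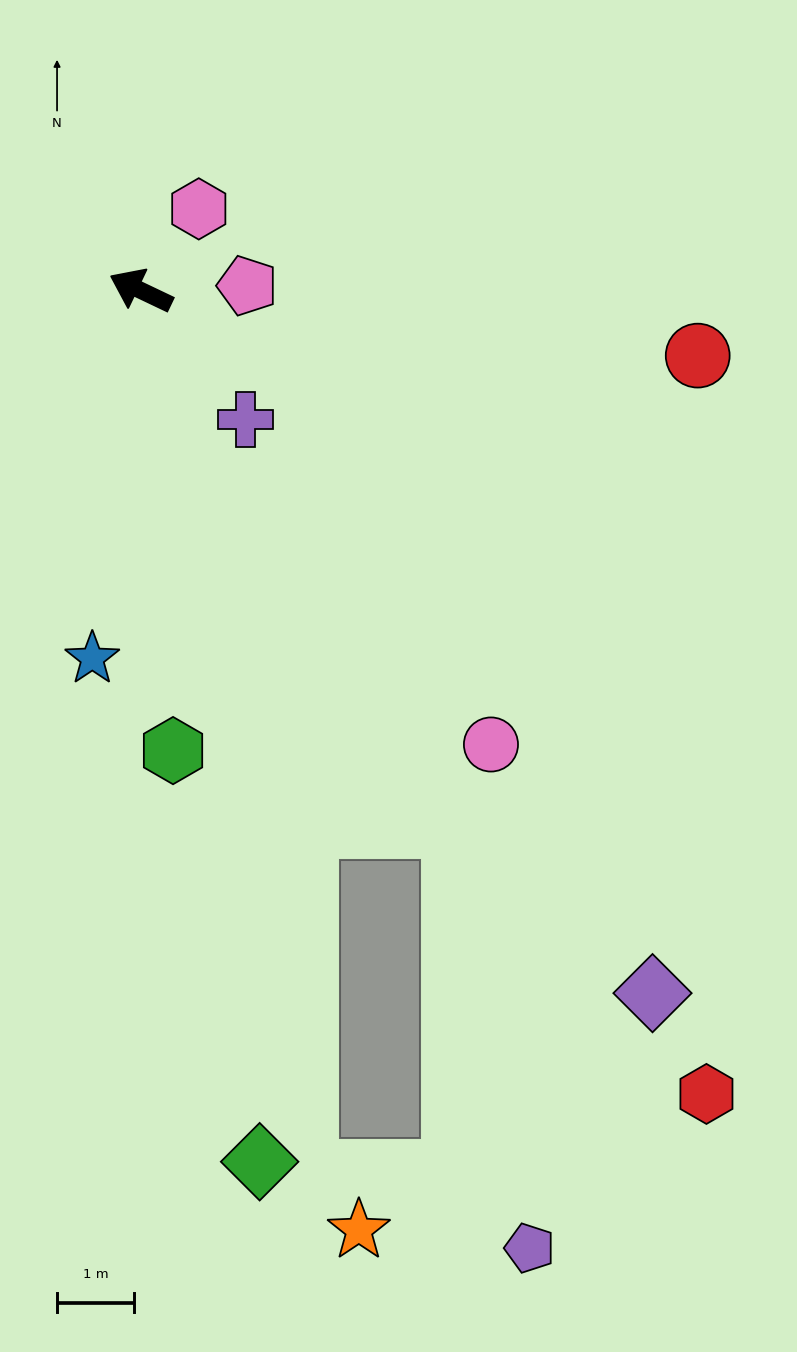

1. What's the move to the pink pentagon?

turn right 152°, forward 1.4 m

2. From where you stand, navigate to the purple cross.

turn left 155°, forward 2.1 m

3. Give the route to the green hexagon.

turn left 119°, forward 6.0 m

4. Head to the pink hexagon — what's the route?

turn right 100°, forward 1.3 m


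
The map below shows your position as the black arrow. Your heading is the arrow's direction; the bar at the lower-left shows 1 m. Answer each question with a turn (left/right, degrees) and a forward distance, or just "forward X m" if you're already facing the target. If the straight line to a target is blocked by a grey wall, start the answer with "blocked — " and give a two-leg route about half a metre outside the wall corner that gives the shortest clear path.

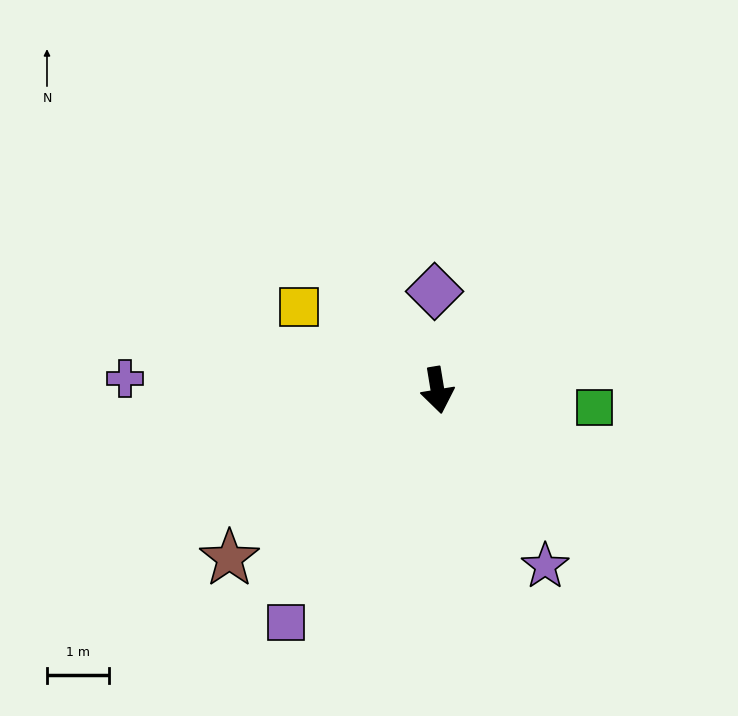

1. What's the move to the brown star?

turn right 60°, forward 4.3 m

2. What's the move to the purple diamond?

turn left 172°, forward 1.6 m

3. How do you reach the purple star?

turn left 22°, forward 3.3 m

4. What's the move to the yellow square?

turn right 130°, forward 2.6 m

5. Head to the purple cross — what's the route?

turn right 102°, forward 5.1 m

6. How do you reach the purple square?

turn right 42°, forward 4.5 m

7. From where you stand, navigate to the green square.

turn left 74°, forward 2.6 m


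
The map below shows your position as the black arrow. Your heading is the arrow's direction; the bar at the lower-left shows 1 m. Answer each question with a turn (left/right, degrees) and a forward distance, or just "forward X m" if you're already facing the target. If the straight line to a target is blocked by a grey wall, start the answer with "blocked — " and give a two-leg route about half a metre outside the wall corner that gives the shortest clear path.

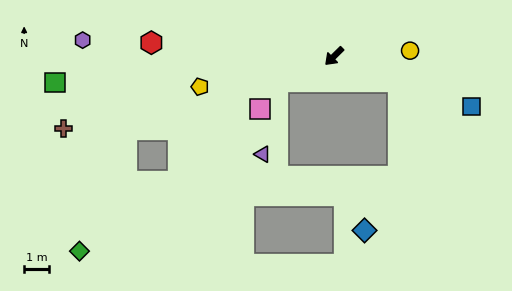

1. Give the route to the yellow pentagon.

turn right 32°, forward 5.5 m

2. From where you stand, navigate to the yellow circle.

turn left 140°, forward 3.0 m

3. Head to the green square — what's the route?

turn right 39°, forward 11.1 m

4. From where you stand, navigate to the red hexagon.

turn right 49°, forward 7.3 m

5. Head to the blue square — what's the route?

turn left 116°, forward 5.8 m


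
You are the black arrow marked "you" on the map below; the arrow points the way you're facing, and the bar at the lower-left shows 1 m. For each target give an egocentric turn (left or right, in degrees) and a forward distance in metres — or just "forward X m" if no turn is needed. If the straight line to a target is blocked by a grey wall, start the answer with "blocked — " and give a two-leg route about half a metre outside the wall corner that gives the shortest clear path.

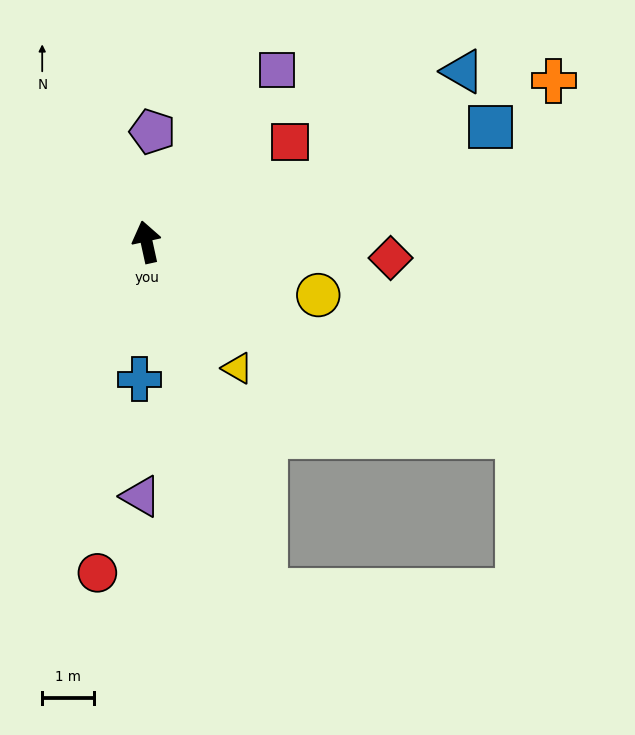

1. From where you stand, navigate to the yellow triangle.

turn right 157°, forward 3.0 m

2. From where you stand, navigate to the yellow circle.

turn right 120°, forward 3.4 m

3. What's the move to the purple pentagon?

turn right 15°, forward 2.1 m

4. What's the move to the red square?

turn right 68°, forward 3.3 m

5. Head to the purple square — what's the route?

turn right 50°, forward 4.1 m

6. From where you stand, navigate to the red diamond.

turn right 106°, forward 4.7 m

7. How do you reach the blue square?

turn right 84°, forward 6.9 m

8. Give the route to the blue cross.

turn left 165°, forward 2.6 m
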